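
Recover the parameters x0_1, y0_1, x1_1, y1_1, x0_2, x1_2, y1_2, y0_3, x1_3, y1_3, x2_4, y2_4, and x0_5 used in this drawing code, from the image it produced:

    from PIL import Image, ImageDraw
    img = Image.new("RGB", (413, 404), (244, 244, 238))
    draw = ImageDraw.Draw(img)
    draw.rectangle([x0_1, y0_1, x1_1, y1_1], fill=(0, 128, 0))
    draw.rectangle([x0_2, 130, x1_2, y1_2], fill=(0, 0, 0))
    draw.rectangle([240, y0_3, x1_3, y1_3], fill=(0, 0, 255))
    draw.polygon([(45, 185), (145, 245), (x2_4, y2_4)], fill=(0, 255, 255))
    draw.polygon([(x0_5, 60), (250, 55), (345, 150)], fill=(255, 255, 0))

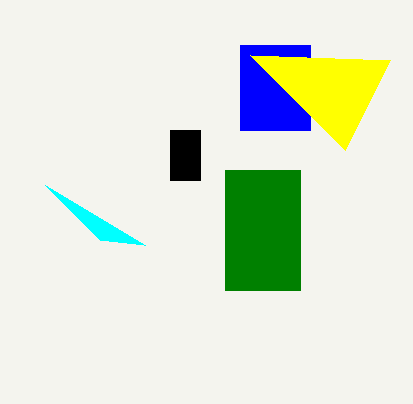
x0_1 = 225, y0_1 = 170, x1_1 = 300, y1_1 = 290, x0_2 = 170, x1_2 = 200, y1_2 = 180, y0_3 = 45, x1_3 = 310, y1_3 = 130, x2_4 = 100, y2_4 = 240, x0_5 = 390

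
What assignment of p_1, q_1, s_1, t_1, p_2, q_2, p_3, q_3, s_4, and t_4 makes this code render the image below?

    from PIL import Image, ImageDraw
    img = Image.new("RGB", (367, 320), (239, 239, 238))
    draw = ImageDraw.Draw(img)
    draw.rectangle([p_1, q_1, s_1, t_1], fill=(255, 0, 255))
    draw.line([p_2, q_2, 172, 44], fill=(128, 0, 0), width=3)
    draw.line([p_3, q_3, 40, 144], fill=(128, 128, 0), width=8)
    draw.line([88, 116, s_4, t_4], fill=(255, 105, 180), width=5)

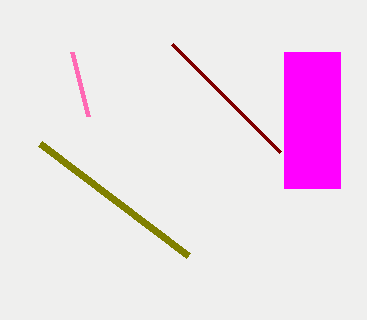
p_1 = 284; q_1 = 52; s_1 = 340; t_1 = 188; p_2 = 280; q_2 = 152; p_3 = 188; q_3 = 256; s_4 = 72; t_4 = 52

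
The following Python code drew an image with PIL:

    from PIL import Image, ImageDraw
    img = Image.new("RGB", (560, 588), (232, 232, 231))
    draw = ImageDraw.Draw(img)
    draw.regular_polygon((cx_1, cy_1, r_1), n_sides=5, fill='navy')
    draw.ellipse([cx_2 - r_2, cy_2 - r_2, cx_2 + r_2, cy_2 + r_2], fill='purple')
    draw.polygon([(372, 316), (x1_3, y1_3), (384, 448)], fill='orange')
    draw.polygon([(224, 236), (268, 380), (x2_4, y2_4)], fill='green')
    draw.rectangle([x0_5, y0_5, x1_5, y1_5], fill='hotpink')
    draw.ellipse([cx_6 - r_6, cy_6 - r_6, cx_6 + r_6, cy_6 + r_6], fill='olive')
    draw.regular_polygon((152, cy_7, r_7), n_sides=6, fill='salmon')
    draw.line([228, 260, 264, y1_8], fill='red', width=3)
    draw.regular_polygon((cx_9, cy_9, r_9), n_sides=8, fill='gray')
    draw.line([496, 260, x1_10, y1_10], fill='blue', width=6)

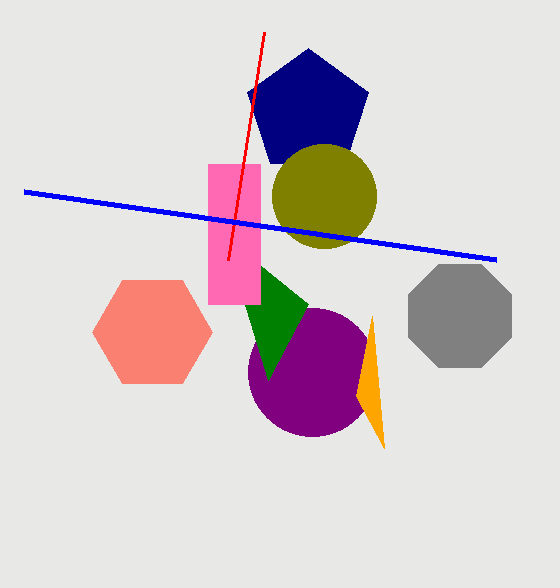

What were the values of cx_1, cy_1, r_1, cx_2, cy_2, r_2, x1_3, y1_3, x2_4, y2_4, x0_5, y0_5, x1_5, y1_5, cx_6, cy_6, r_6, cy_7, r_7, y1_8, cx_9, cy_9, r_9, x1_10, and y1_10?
cx_1 = 308
cy_1 = 112
r_1 = 64
cx_2 = 312
cy_2 = 372
r_2 = 64
x1_3 = 356
y1_3 = 396
x2_4 = 308
y2_4 = 304
x0_5 = 208
y0_5 = 164
x1_5 = 260
y1_5 = 304
cx_6 = 324
cy_6 = 196
r_6 = 52
cy_7 = 332
r_7 = 60
y1_8 = 32
cx_9 = 460
cy_9 = 316
r_9 = 56
x1_10 = 24
y1_10 = 192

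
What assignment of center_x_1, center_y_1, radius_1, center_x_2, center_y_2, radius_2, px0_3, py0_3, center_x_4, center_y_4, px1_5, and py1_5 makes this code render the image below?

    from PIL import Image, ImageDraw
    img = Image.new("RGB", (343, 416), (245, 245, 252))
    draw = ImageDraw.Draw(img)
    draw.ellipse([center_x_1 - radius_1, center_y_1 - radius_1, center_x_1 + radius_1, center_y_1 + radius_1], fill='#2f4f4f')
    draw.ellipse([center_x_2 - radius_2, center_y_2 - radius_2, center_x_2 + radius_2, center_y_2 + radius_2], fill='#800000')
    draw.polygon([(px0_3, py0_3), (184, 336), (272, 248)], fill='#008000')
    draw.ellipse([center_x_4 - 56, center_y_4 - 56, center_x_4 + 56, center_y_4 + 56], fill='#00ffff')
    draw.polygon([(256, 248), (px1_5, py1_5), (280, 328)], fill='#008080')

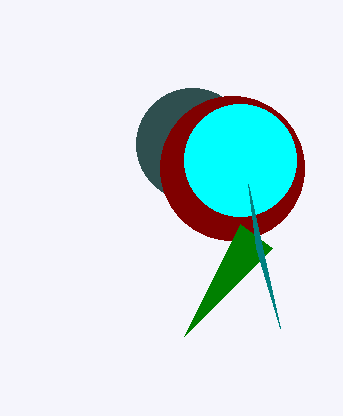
center_x_1 = 192; center_y_1 = 144; radius_1 = 56; center_x_2 = 232; center_y_2 = 168; radius_2 = 72; px0_3 = 240; py0_3 = 224; center_x_4 = 240; center_y_4 = 160; px1_5 = 248; py1_5 = 184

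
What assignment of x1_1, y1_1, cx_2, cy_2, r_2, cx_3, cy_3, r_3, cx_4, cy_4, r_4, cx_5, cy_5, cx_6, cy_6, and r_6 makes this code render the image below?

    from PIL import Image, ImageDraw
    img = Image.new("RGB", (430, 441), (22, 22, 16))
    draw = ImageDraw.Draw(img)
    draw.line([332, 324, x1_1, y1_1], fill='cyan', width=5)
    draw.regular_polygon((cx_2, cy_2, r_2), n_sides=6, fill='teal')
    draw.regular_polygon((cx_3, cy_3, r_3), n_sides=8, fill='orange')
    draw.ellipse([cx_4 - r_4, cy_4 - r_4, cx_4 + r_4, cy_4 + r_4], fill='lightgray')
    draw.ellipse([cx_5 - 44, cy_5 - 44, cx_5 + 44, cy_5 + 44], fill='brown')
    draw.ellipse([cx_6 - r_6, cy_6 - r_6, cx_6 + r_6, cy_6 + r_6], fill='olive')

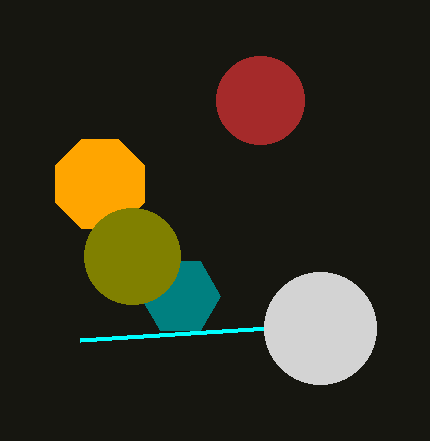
x1_1 = 80, y1_1 = 340, cx_2 = 180, cy_2 = 296, r_2 = 40, cx_3 = 100, cy_3 = 184, r_3 = 48, cx_4 = 320, cy_4 = 328, r_4 = 56, cx_5 = 260, cy_5 = 100, cx_6 = 132, cy_6 = 256, r_6 = 48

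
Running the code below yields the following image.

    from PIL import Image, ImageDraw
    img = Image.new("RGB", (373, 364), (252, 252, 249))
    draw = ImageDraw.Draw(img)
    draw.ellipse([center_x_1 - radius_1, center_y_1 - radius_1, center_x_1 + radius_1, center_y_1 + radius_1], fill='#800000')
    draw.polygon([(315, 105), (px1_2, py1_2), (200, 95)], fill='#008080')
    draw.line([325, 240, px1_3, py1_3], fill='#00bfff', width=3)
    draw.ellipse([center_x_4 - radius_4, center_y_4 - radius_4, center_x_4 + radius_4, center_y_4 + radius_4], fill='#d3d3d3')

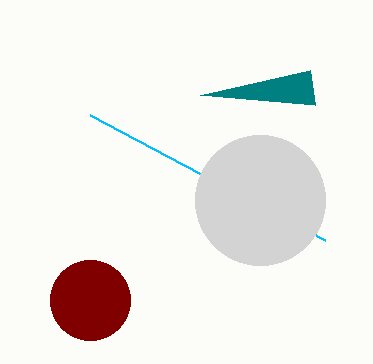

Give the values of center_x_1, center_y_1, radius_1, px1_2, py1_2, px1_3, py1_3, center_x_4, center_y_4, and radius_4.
center_x_1 = 90, center_y_1 = 300, radius_1 = 40, px1_2 = 310, py1_2 = 70, px1_3 = 90, py1_3 = 115, center_x_4 = 260, center_y_4 = 200, radius_4 = 65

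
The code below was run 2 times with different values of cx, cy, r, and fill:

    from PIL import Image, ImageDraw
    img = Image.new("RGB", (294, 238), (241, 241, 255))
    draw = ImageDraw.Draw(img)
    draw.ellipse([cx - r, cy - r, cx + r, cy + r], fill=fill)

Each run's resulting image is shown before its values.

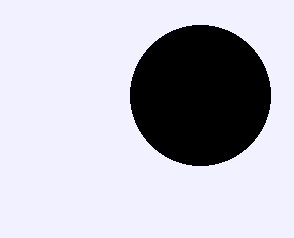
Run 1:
cx = 200, cy = 95, r = 70, fill = 'black'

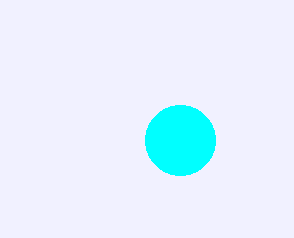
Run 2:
cx = 180, cy = 140, r = 35, fill = 'cyan'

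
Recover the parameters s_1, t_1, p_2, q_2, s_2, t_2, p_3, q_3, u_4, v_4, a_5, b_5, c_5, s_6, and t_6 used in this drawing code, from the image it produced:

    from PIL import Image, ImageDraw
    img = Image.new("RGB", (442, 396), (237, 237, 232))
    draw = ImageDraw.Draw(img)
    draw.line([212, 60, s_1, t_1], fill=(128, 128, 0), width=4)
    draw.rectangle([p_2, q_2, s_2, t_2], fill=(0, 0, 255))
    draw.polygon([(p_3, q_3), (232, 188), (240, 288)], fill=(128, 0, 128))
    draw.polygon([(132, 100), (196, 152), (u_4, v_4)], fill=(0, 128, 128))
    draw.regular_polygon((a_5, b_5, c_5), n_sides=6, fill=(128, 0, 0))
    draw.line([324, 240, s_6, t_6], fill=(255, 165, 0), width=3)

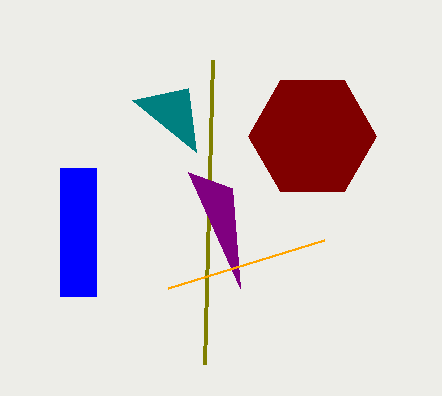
s_1 = 204, t_1 = 364, p_2 = 60, q_2 = 168, s_2 = 96, t_2 = 296, p_3 = 188, q_3 = 172, u_4 = 188, v_4 = 88, a_5 = 312, b_5 = 136, c_5 = 64, s_6 = 168, t_6 = 288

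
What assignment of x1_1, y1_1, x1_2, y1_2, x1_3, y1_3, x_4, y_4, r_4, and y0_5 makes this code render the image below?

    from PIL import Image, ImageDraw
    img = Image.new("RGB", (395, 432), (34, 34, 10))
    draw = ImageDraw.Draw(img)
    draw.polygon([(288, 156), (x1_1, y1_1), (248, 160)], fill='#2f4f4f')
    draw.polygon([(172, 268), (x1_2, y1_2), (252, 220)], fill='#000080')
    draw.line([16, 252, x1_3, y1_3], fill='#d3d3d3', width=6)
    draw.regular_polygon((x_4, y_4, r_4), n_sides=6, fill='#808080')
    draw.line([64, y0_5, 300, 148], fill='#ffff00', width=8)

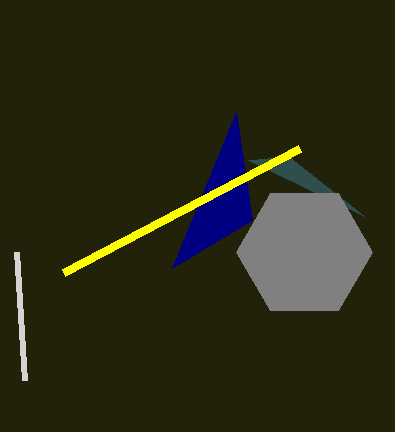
x1_1 = 364
y1_1 = 216
x1_2 = 236
y1_2 = 112
x1_3 = 24
y1_3 = 380
x_4 = 304
y_4 = 252
r_4 = 68
y0_5 = 272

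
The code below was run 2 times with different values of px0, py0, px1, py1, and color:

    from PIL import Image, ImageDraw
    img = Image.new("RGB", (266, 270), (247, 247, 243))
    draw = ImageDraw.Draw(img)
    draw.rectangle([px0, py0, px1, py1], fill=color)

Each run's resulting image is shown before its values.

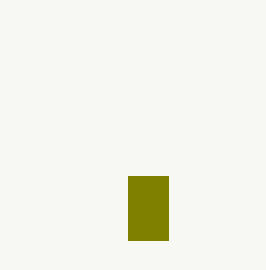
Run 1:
px0 = 128; py0 = 176; px1 = 168; py1 = 240; color = 'olive'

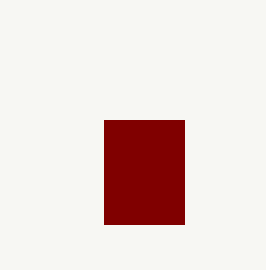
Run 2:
px0 = 104; py0 = 120; px1 = 184; py1 = 224; color = 'maroon'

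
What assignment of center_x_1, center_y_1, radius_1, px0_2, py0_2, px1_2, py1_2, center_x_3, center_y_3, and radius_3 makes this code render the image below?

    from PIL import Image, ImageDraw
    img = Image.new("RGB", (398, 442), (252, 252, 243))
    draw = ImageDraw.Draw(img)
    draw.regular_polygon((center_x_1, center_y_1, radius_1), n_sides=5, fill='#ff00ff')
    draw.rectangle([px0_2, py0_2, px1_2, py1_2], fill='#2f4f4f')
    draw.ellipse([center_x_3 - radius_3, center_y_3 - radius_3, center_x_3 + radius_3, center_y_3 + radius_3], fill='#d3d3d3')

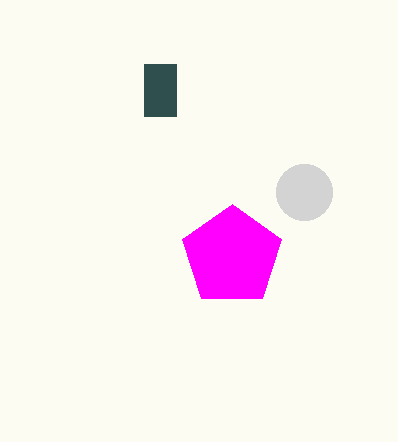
center_x_1 = 232, center_y_1 = 256, radius_1 = 52, px0_2 = 144, py0_2 = 64, px1_2 = 176, py1_2 = 116, center_x_3 = 304, center_y_3 = 192, radius_3 = 28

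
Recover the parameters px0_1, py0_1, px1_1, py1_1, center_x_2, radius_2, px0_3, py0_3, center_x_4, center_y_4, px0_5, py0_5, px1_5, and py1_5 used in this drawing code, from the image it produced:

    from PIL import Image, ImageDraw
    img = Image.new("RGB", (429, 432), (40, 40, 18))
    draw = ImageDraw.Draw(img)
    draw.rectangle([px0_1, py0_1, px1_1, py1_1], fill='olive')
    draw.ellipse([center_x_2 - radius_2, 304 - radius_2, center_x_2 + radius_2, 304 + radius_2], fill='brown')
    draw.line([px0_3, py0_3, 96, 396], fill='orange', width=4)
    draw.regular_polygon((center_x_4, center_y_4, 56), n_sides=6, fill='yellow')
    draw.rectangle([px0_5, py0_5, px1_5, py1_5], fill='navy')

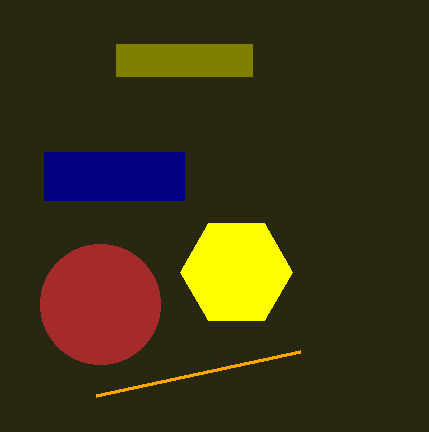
px0_1 = 116
py0_1 = 44
px1_1 = 252
py1_1 = 76
center_x_2 = 100
radius_2 = 60
px0_3 = 300
py0_3 = 352
center_x_4 = 236
center_y_4 = 272
px0_5 = 44
py0_5 = 152
px1_5 = 184
py1_5 = 200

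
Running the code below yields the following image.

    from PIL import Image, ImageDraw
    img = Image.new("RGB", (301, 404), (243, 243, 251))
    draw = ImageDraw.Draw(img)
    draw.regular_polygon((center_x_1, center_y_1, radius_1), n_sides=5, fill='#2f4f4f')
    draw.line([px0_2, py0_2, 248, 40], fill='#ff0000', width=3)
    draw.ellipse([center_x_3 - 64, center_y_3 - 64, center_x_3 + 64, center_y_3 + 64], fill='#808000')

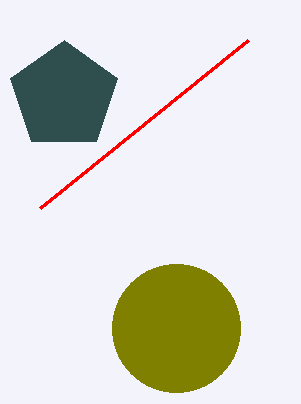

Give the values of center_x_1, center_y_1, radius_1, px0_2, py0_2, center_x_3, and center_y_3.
center_x_1 = 64, center_y_1 = 96, radius_1 = 56, px0_2 = 40, py0_2 = 208, center_x_3 = 176, center_y_3 = 328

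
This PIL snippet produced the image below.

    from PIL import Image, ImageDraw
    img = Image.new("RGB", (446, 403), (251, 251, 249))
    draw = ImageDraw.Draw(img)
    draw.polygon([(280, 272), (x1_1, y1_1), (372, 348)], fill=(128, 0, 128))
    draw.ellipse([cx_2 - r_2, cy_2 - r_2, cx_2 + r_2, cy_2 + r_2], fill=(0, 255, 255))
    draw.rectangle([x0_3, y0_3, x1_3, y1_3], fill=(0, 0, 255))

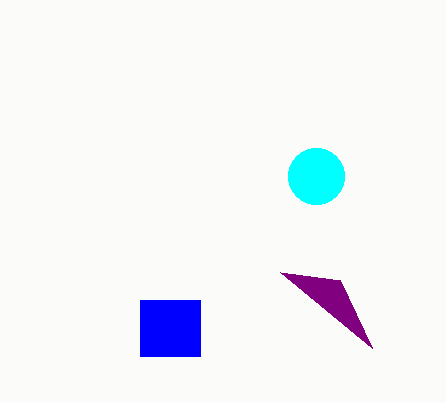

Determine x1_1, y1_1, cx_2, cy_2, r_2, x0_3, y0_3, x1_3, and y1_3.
x1_1 = 340, y1_1 = 280, cx_2 = 316, cy_2 = 176, r_2 = 28, x0_3 = 140, y0_3 = 300, x1_3 = 200, y1_3 = 356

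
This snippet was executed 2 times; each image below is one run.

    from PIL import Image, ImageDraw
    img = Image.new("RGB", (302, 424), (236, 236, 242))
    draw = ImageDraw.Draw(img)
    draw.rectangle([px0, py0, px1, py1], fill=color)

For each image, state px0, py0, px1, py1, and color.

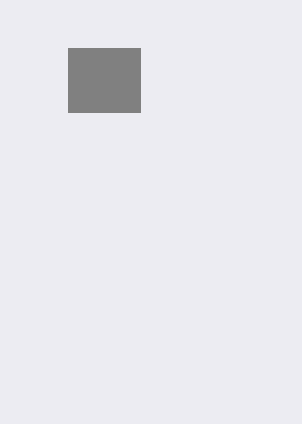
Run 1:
px0 = 68, py0 = 48, px1 = 140, py1 = 112, color = 'gray'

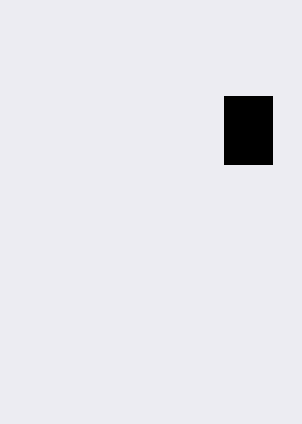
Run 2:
px0 = 224, py0 = 96, px1 = 272, py1 = 164, color = 'black'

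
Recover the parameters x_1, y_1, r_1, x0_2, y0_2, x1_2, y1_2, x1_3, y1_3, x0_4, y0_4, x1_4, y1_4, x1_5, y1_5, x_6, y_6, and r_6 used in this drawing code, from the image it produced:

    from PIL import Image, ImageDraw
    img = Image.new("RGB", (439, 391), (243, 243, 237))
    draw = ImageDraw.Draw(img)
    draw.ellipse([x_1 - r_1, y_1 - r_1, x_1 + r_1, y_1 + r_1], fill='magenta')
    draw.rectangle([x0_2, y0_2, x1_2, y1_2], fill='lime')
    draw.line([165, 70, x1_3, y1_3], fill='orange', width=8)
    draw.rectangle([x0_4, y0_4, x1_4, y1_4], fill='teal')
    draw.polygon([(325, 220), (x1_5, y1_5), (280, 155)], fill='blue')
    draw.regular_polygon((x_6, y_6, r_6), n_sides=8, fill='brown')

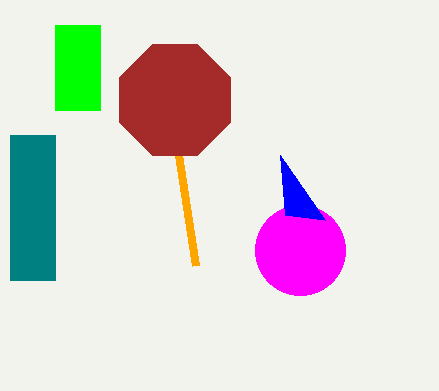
x_1 = 300, y_1 = 250, r_1 = 45, x0_2 = 55, y0_2 = 25, x1_2 = 100, y1_2 = 110, x1_3 = 195, y1_3 = 265, x0_4 = 10, y0_4 = 135, x1_4 = 55, y1_4 = 280, x1_5 = 285, y1_5 = 215, x_6 = 175, y_6 = 100, r_6 = 60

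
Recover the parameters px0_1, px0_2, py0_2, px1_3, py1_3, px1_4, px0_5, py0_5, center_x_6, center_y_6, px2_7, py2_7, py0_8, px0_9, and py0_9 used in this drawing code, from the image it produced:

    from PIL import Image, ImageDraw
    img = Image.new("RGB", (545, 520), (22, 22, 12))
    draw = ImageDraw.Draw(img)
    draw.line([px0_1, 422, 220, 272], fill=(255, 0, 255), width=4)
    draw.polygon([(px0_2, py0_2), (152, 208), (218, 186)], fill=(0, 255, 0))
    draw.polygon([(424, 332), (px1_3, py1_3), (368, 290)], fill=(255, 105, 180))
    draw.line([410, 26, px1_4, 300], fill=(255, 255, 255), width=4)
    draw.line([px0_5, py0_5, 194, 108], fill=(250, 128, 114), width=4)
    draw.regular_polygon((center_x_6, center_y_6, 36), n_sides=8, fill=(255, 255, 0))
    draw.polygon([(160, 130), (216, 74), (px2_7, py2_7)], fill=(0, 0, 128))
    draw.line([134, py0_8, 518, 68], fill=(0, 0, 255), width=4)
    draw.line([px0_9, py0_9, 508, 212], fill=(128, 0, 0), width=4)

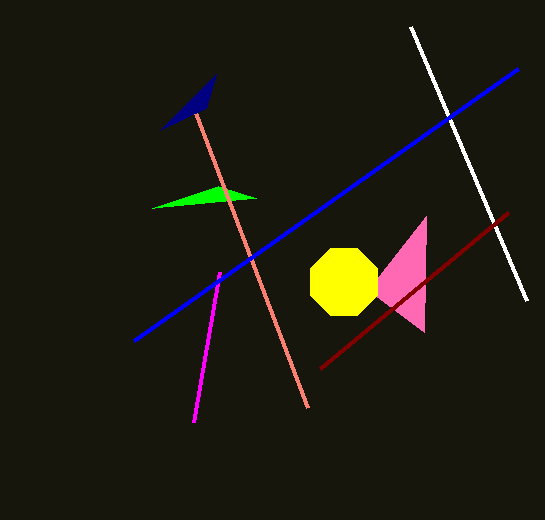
px0_1 = 194, px0_2 = 256, py0_2 = 198, px1_3 = 426, py1_3 = 216, px1_4 = 526, px0_5 = 308, py0_5 = 408, center_x_6 = 344, center_y_6 = 282, px2_7 = 206, py2_7 = 108, py0_8 = 340, px0_9 = 320, py0_9 = 368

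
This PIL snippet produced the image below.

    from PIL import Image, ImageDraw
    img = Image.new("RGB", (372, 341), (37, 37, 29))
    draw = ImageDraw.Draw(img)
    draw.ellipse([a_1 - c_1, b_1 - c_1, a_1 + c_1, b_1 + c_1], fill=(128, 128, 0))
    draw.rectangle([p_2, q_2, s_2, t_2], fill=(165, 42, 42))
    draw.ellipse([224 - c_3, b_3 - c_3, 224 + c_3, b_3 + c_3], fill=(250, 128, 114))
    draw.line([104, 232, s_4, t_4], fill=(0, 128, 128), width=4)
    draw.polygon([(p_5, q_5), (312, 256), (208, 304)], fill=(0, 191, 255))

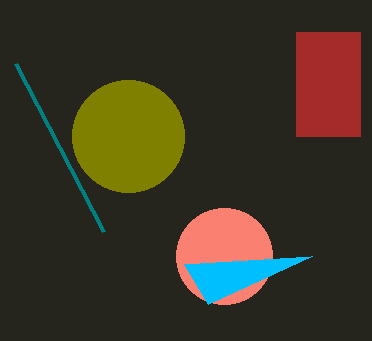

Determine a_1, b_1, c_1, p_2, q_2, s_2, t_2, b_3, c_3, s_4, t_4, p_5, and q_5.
a_1 = 128, b_1 = 136, c_1 = 56, p_2 = 296, q_2 = 32, s_2 = 360, t_2 = 136, b_3 = 256, c_3 = 48, s_4 = 16, t_4 = 64, p_5 = 184, q_5 = 264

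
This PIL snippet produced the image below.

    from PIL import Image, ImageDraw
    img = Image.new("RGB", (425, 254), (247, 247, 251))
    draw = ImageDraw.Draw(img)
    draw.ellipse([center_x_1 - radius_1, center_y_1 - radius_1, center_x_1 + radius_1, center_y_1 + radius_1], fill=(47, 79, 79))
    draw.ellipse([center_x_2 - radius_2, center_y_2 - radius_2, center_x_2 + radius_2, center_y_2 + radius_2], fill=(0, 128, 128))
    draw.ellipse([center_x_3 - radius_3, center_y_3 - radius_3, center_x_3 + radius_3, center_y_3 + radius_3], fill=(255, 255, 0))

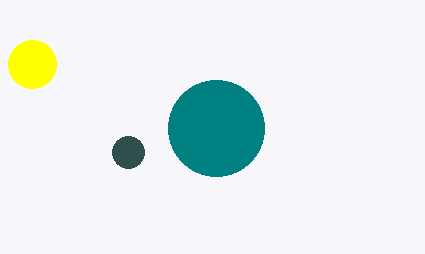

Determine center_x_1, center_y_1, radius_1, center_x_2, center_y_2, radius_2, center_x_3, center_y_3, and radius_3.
center_x_1 = 128
center_y_1 = 152
radius_1 = 16
center_x_2 = 216
center_y_2 = 128
radius_2 = 48
center_x_3 = 32
center_y_3 = 64
radius_3 = 24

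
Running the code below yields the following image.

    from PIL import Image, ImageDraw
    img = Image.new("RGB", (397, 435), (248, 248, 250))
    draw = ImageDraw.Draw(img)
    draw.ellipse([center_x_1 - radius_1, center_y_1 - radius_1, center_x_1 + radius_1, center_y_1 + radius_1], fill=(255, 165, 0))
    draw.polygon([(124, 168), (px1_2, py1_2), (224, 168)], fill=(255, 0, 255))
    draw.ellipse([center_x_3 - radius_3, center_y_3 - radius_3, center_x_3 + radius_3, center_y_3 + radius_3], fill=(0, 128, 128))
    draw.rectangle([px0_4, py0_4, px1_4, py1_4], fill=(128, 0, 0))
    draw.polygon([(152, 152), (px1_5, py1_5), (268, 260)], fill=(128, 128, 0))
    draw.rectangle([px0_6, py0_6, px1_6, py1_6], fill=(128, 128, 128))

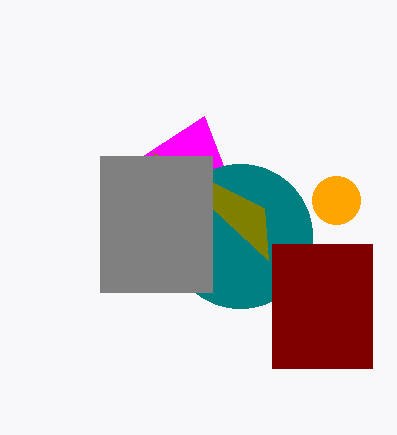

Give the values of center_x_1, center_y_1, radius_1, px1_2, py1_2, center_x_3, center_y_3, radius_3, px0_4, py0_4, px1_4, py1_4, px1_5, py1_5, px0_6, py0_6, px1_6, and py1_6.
center_x_1 = 336
center_y_1 = 200
radius_1 = 24
px1_2 = 204
py1_2 = 116
center_x_3 = 240
center_y_3 = 236
radius_3 = 72
px0_4 = 272
py0_4 = 244
px1_4 = 372
py1_4 = 368
px1_5 = 264
py1_5 = 208
px0_6 = 100
py0_6 = 156
px1_6 = 212
py1_6 = 292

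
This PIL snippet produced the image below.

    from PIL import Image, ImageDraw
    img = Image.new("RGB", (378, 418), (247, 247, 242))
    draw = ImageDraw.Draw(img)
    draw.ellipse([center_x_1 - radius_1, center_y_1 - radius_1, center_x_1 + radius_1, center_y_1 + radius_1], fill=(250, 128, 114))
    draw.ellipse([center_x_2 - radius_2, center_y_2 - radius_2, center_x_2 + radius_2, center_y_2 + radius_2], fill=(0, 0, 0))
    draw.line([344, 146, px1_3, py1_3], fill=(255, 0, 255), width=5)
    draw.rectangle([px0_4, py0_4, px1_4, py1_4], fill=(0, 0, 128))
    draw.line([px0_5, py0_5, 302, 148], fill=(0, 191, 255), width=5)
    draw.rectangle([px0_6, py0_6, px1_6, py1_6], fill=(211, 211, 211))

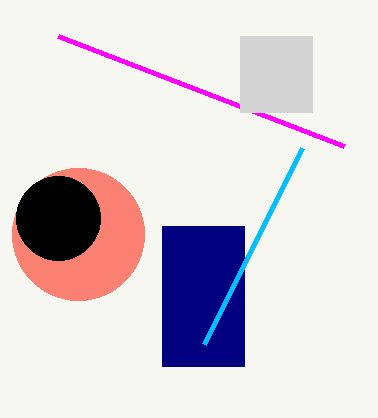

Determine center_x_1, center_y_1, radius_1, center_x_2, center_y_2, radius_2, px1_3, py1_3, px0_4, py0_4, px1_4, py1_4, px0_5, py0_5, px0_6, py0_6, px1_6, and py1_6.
center_x_1 = 78
center_y_1 = 234
radius_1 = 66
center_x_2 = 58
center_y_2 = 218
radius_2 = 42
px1_3 = 58
py1_3 = 36
px0_4 = 162
py0_4 = 226
px1_4 = 244
py1_4 = 366
px0_5 = 204
py0_5 = 344
px0_6 = 240
py0_6 = 36
px1_6 = 312
py1_6 = 112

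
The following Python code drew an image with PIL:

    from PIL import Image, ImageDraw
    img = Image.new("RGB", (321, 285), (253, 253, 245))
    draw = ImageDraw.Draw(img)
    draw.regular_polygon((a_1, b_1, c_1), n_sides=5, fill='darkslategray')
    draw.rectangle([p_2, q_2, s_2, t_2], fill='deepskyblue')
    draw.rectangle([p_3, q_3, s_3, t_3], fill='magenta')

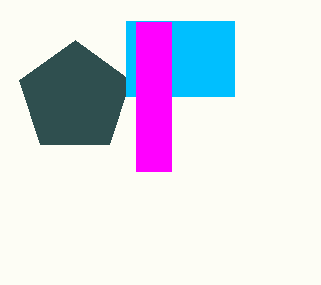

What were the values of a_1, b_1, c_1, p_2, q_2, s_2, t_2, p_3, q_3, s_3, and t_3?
a_1 = 75
b_1 = 98
c_1 = 58
p_2 = 126
q_2 = 21
s_2 = 234
t_2 = 96
p_3 = 136
q_3 = 22
s_3 = 171
t_3 = 171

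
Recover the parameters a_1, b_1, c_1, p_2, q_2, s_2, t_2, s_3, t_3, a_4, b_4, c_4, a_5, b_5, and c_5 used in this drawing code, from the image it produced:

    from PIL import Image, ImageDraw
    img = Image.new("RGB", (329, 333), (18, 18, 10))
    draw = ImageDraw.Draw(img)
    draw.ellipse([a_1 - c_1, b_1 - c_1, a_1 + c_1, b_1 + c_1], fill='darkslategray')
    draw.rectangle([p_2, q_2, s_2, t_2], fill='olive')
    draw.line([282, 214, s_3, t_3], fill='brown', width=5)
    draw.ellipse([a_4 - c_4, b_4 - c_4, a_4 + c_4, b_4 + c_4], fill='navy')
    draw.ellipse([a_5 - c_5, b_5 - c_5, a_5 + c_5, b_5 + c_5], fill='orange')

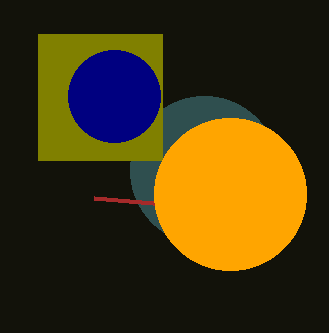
a_1 = 204, b_1 = 170, c_1 = 74, p_2 = 38, q_2 = 34, s_2 = 162, t_2 = 160, s_3 = 94, t_3 = 198, a_4 = 114, b_4 = 96, c_4 = 46, a_5 = 230, b_5 = 194, c_5 = 76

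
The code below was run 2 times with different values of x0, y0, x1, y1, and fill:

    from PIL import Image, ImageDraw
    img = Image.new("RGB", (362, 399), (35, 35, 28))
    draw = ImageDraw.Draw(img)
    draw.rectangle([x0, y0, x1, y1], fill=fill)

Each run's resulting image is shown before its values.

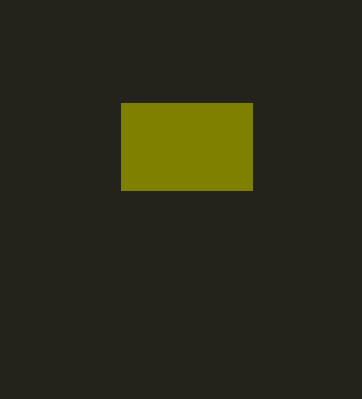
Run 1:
x0 = 121, y0 = 103, x1 = 252, y1 = 190, fill = 'olive'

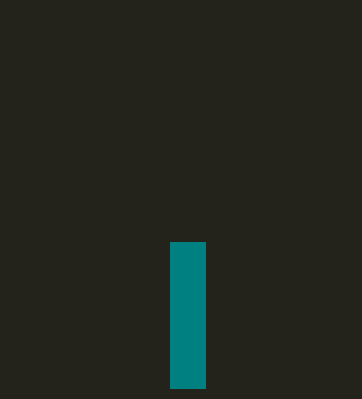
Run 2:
x0 = 170
y0 = 242
x1 = 205
y1 = 388
fill = 'teal'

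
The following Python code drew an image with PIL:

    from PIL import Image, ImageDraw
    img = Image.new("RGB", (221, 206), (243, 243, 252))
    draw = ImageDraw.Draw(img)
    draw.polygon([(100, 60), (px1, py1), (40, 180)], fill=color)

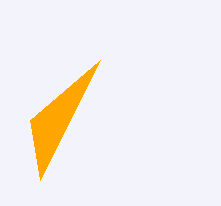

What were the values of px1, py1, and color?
px1 = 30, py1 = 120, color = 'orange'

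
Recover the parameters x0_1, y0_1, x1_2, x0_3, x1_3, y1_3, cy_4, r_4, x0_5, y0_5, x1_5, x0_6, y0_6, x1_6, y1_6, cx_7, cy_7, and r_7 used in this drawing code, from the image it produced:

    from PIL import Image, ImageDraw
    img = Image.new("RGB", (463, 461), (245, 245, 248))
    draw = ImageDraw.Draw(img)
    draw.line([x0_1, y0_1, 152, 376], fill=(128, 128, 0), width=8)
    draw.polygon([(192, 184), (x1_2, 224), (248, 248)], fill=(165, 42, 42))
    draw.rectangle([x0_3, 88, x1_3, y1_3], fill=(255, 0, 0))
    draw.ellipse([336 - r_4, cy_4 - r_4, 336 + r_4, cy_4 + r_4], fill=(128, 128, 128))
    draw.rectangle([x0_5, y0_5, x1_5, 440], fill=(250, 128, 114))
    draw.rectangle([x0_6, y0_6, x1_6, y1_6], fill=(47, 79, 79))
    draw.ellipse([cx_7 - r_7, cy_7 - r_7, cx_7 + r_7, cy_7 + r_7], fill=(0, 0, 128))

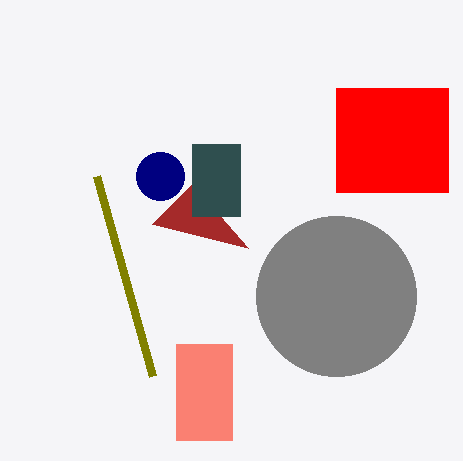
x0_1 = 96; y0_1 = 176; x1_2 = 152; x0_3 = 336; x1_3 = 448; y1_3 = 192; cy_4 = 296; r_4 = 80; x0_5 = 176; y0_5 = 344; x1_5 = 232; x0_6 = 192; y0_6 = 144; x1_6 = 240; y1_6 = 216; cx_7 = 160; cy_7 = 176; r_7 = 24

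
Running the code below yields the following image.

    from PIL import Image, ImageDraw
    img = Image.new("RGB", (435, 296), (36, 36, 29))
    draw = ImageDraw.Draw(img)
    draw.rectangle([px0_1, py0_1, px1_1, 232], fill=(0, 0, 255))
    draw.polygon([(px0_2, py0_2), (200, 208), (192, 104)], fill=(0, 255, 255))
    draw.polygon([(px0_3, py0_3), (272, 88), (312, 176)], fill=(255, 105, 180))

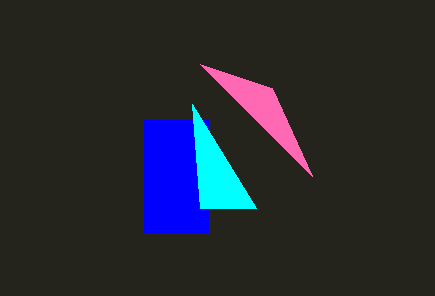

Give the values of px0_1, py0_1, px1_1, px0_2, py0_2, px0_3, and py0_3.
px0_1 = 144
py0_1 = 120
px1_1 = 208
px0_2 = 256
py0_2 = 208
px0_3 = 200
py0_3 = 64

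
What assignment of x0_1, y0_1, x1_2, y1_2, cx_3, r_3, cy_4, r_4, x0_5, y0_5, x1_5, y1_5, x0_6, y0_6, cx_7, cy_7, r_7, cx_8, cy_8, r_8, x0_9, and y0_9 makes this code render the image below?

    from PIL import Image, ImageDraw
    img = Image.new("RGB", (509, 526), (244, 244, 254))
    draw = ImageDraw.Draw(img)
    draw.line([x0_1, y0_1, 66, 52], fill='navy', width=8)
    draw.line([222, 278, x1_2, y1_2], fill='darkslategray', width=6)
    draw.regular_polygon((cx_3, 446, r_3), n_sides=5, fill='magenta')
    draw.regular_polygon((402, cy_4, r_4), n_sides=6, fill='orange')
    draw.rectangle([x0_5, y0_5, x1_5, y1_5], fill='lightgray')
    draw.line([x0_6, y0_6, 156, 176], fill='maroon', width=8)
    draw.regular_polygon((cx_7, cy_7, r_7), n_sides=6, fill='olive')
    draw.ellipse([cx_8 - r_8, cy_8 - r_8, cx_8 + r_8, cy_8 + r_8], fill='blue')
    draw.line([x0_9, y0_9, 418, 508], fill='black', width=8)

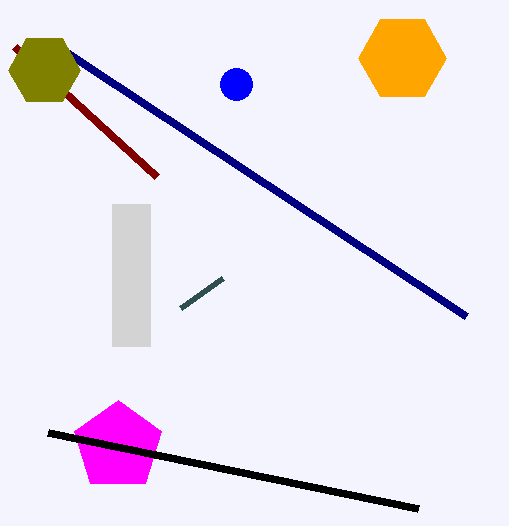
x0_1 = 466
y0_1 = 316
x1_2 = 180
y1_2 = 308
cx_3 = 118
r_3 = 46
cy_4 = 58
r_4 = 44
x0_5 = 112
y0_5 = 204
x1_5 = 150
y1_5 = 346
x0_6 = 14
y0_6 = 46
cx_7 = 44
cy_7 = 70
r_7 = 36
cx_8 = 236
cy_8 = 84
r_8 = 16
x0_9 = 48
y0_9 = 432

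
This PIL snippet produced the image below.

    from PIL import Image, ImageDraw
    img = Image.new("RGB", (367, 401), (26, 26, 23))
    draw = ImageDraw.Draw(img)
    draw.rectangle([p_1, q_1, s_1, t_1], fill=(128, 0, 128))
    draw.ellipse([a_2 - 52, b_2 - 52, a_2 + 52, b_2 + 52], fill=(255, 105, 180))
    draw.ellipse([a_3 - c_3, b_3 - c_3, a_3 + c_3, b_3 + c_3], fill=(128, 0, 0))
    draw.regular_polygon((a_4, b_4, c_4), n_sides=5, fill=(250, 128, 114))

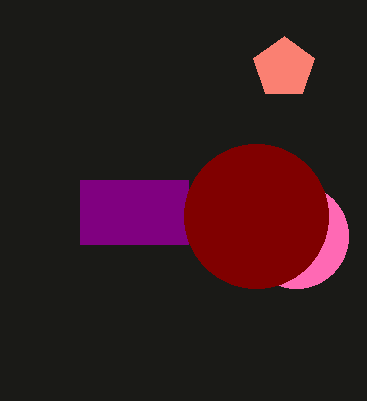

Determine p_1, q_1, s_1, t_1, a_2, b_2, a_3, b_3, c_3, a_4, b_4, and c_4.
p_1 = 80, q_1 = 180, s_1 = 188, t_1 = 244, a_2 = 296, b_2 = 236, a_3 = 256, b_3 = 216, c_3 = 72, a_4 = 284, b_4 = 68, c_4 = 32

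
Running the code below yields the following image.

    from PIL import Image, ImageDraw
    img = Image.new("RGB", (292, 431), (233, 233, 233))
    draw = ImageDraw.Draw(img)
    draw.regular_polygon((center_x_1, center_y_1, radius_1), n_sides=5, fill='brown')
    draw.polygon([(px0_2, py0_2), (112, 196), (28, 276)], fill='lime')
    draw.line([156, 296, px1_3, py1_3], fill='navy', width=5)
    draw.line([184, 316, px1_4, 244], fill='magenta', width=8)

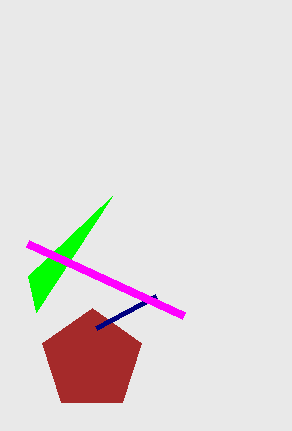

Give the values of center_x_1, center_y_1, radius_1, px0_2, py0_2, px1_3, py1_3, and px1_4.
center_x_1 = 92; center_y_1 = 360; radius_1 = 52; px0_2 = 36; py0_2 = 312; px1_3 = 96; py1_3 = 328; px1_4 = 28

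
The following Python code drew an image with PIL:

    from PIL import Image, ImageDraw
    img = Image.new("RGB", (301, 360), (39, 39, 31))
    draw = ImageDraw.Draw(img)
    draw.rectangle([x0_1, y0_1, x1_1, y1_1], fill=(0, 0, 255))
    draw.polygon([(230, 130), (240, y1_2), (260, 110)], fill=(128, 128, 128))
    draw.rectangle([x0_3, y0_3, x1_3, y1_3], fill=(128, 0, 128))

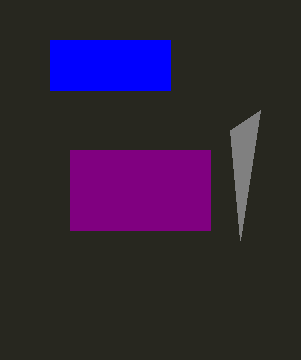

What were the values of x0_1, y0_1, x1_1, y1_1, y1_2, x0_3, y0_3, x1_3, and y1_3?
x0_1 = 50, y0_1 = 40, x1_1 = 170, y1_1 = 90, y1_2 = 240, x0_3 = 70, y0_3 = 150, x1_3 = 210, y1_3 = 230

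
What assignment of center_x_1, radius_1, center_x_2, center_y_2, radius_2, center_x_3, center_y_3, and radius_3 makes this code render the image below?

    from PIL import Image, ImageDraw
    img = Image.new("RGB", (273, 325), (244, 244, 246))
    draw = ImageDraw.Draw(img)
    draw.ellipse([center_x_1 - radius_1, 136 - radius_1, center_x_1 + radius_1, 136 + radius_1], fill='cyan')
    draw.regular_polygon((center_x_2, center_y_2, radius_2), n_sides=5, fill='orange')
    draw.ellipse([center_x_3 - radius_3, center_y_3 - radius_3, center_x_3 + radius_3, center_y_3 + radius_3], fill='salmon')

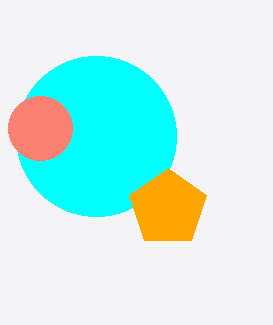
center_x_1 = 96, radius_1 = 80, center_x_2 = 168, center_y_2 = 208, radius_2 = 40, center_x_3 = 40, center_y_3 = 128, radius_3 = 32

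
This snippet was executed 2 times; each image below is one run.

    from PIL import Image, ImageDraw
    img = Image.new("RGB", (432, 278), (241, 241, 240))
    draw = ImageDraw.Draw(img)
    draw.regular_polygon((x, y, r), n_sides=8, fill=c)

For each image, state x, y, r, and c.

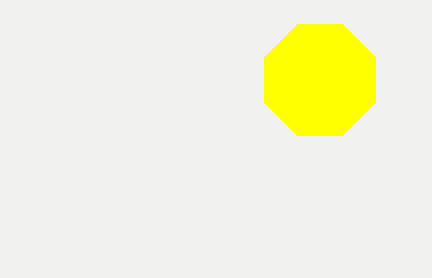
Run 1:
x = 320, y = 80, r = 60, c = 'yellow'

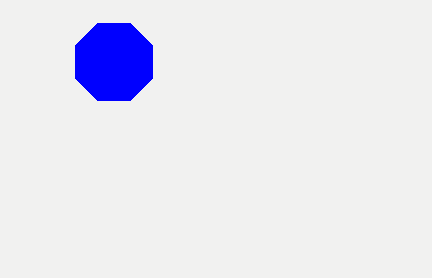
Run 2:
x = 114, y = 62, r = 42, c = 'blue'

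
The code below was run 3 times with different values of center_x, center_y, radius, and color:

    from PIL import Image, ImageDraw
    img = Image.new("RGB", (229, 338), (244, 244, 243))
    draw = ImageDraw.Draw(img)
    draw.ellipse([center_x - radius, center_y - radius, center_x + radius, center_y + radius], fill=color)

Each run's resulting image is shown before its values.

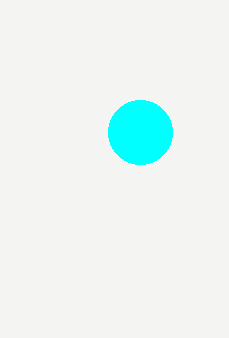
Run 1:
center_x = 140; center_y = 132; radius = 32; color = 'cyan'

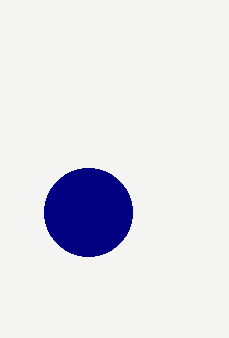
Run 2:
center_x = 88; center_y = 212; radius = 44; color = 'navy'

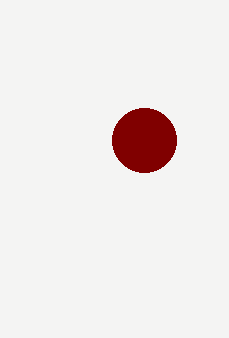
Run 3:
center_x = 144
center_y = 140
radius = 32
color = 'maroon'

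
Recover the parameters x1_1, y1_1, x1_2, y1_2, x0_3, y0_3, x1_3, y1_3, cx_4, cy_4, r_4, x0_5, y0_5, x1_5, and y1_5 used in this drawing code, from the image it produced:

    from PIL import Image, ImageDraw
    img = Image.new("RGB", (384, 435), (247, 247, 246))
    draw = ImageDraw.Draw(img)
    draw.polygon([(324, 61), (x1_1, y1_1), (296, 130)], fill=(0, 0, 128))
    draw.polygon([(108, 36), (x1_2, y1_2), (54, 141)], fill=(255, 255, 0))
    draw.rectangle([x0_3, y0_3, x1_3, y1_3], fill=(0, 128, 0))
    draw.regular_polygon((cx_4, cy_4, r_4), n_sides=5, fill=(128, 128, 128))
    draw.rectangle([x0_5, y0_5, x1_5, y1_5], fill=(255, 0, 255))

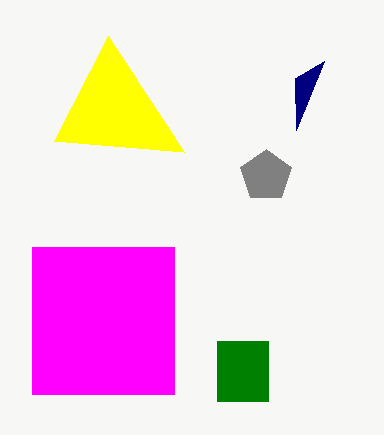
x1_1 = 295, y1_1 = 78, x1_2 = 184, y1_2 = 152, x0_3 = 217, y0_3 = 341, x1_3 = 268, y1_3 = 401, cx_4 = 266, cy_4 = 176, r_4 = 27, x0_5 = 32, y0_5 = 247, x1_5 = 174, y1_5 = 394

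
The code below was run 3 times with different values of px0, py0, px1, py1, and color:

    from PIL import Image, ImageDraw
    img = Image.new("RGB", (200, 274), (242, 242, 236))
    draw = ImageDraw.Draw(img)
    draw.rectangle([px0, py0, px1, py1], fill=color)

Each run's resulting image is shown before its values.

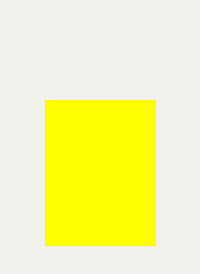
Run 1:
px0 = 45
py0 = 100
px1 = 155
py1 = 245
color = 'yellow'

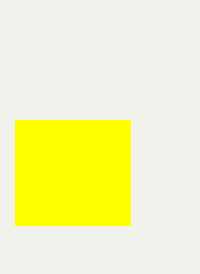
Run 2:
px0 = 15, py0 = 120, px1 = 130, py1 = 225, color = 'yellow'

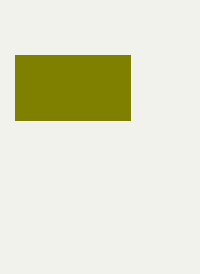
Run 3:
px0 = 15; py0 = 55; px1 = 130; py1 = 120; color = 'olive'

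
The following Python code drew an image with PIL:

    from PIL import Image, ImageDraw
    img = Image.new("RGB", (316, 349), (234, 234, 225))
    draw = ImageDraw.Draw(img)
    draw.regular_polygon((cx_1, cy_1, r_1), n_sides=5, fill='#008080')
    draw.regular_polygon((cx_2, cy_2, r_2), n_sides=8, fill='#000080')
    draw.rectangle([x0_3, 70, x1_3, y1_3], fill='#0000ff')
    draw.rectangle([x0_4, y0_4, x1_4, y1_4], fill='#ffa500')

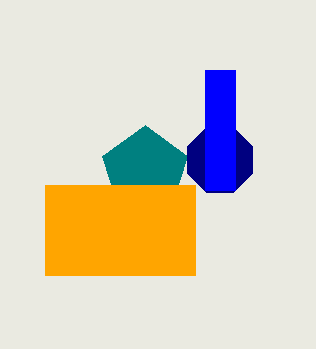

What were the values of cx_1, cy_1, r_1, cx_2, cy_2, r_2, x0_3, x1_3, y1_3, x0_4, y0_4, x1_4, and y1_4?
cx_1 = 145
cy_1 = 170
r_1 = 45
cx_2 = 220
cy_2 = 160
r_2 = 35
x0_3 = 205
x1_3 = 235
y1_3 = 190
x0_4 = 45
y0_4 = 185
x1_4 = 195
y1_4 = 275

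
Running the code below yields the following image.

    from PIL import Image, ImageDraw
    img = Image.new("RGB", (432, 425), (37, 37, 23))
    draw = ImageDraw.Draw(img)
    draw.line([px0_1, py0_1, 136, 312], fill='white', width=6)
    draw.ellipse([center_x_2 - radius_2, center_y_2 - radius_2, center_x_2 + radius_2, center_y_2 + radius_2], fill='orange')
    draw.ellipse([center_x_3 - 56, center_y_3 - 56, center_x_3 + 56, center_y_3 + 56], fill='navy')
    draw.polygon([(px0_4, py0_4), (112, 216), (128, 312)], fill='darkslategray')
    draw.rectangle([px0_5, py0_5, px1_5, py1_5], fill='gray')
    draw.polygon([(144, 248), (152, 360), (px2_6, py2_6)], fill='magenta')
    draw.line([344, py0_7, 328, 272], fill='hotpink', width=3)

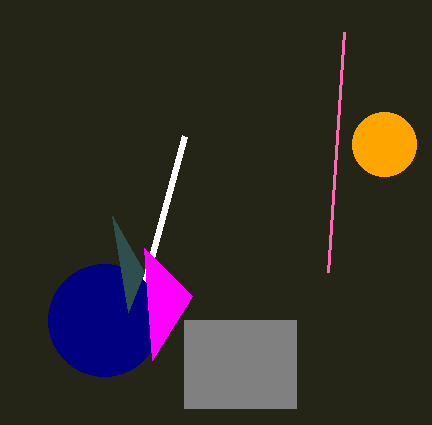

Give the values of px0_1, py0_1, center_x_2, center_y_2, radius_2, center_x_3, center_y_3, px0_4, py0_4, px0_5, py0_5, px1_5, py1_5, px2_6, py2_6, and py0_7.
px0_1 = 184, py0_1 = 136, center_x_2 = 384, center_y_2 = 144, radius_2 = 32, center_x_3 = 104, center_y_3 = 320, px0_4 = 144, py0_4 = 272, px0_5 = 184, py0_5 = 320, px1_5 = 296, py1_5 = 408, px2_6 = 192, py2_6 = 296, py0_7 = 32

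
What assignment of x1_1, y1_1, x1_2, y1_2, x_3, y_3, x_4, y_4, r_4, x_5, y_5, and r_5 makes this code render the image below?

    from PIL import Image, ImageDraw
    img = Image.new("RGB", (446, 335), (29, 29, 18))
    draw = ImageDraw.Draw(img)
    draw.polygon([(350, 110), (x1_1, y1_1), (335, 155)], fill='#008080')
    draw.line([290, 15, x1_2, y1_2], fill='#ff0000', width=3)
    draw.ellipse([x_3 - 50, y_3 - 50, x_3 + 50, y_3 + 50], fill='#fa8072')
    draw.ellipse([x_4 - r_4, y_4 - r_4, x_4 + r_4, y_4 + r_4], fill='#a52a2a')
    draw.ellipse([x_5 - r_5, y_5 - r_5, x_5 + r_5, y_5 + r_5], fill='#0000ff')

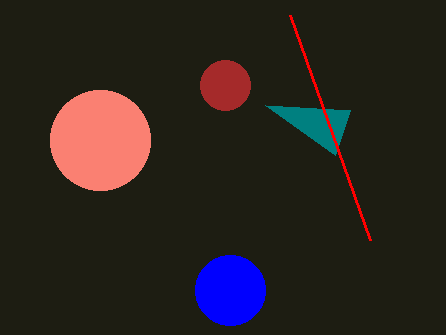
x1_1 = 265
y1_1 = 105
x1_2 = 370
y1_2 = 240
x_3 = 100
y_3 = 140
x_4 = 225
y_4 = 85
r_4 = 25
x_5 = 230
y_5 = 290
r_5 = 35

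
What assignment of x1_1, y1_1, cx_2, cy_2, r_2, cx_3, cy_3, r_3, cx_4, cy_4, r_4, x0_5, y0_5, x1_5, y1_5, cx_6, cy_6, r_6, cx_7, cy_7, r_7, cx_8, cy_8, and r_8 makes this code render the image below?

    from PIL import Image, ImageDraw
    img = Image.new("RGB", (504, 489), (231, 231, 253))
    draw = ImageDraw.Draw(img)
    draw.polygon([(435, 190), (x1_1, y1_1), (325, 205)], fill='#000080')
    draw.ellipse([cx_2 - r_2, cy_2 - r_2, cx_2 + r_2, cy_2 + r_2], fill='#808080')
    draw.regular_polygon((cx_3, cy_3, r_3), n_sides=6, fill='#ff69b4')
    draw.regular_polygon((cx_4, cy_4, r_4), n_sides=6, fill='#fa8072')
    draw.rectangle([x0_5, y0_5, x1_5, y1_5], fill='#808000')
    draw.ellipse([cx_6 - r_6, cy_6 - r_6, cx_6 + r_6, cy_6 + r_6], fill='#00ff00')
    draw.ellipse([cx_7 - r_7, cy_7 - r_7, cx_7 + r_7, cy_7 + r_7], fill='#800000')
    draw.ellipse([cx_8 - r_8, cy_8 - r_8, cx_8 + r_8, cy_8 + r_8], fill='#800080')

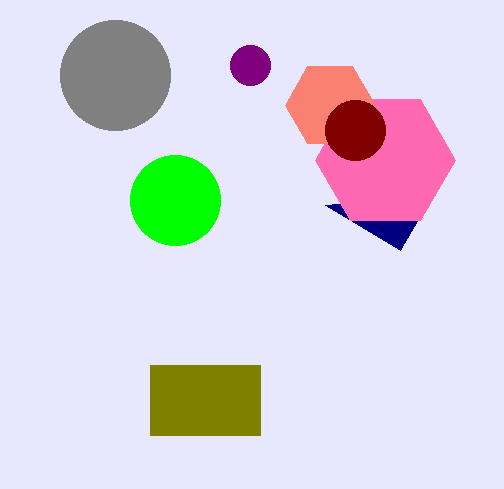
x1_1 = 400
y1_1 = 250
cx_2 = 115
cy_2 = 75
r_2 = 55
cx_3 = 385
cy_3 = 160
r_3 = 70
cx_4 = 330
cy_4 = 105
r_4 = 45
x0_5 = 150
y0_5 = 365
x1_5 = 260
y1_5 = 435
cx_6 = 175
cy_6 = 200
r_6 = 45
cx_7 = 355
cy_7 = 130
r_7 = 30
cx_8 = 250
cy_8 = 65
r_8 = 20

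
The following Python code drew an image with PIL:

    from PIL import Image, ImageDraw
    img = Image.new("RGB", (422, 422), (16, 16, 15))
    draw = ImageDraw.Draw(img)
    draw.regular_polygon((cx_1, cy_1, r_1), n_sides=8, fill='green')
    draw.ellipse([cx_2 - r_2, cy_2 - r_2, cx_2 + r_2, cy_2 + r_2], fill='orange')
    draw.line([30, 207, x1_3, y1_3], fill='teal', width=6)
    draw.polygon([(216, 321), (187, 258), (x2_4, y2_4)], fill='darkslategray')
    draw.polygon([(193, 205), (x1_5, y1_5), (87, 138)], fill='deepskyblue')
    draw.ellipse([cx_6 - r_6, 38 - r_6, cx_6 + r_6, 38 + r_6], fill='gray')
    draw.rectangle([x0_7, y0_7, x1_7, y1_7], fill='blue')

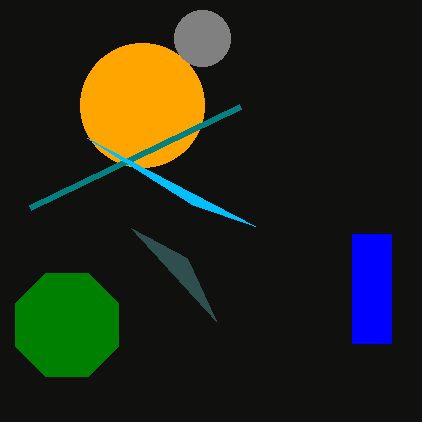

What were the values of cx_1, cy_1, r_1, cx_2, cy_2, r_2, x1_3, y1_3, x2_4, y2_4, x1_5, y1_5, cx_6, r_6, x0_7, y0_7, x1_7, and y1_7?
cx_1 = 67, cy_1 = 325, r_1 = 56, cx_2 = 142, cy_2 = 105, r_2 = 62, x1_3 = 240, y1_3 = 106, x2_4 = 131, y2_4 = 228, x1_5 = 255, y1_5 = 226, cx_6 = 202, r_6 = 28, x0_7 = 352, y0_7 = 234, x1_7 = 391, y1_7 = 343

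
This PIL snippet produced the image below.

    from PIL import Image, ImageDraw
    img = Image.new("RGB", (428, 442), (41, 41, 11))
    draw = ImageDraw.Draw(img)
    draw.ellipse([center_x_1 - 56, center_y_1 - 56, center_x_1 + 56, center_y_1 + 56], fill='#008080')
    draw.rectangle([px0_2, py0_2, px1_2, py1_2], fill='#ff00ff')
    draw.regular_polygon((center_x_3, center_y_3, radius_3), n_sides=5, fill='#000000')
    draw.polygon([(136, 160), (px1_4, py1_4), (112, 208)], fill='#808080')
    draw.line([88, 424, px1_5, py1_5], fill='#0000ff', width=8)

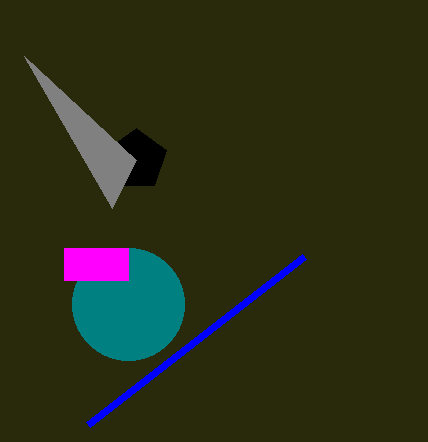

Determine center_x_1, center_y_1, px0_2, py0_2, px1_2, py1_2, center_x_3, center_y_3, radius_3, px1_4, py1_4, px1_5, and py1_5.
center_x_1 = 128; center_y_1 = 304; px0_2 = 64; py0_2 = 248; px1_2 = 128; py1_2 = 280; center_x_3 = 136; center_y_3 = 160; radius_3 = 32; px1_4 = 24; py1_4 = 56; px1_5 = 304; py1_5 = 256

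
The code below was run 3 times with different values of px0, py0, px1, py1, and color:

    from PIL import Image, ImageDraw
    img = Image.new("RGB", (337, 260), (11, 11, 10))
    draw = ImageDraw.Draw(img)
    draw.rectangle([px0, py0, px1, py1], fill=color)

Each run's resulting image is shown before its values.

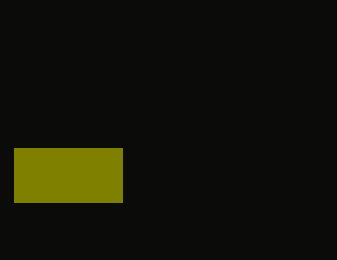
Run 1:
px0 = 14; py0 = 148; px1 = 122; py1 = 202; color = 'olive'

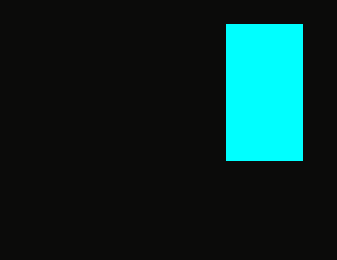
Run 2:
px0 = 226
py0 = 24
px1 = 302
py1 = 160
color = 'cyan'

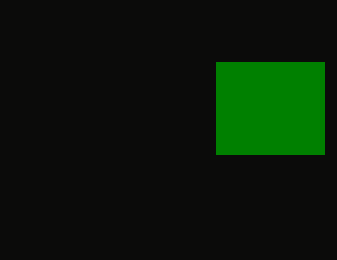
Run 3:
px0 = 216
py0 = 62
px1 = 324
py1 = 154
color = 'green'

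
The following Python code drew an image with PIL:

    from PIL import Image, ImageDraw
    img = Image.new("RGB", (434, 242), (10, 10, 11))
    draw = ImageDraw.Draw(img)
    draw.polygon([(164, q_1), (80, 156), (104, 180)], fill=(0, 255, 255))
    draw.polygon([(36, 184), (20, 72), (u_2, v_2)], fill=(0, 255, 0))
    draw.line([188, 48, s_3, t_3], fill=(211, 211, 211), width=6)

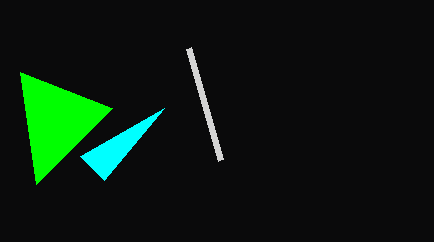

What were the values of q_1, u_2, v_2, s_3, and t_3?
q_1 = 108
u_2 = 112
v_2 = 108
s_3 = 220
t_3 = 160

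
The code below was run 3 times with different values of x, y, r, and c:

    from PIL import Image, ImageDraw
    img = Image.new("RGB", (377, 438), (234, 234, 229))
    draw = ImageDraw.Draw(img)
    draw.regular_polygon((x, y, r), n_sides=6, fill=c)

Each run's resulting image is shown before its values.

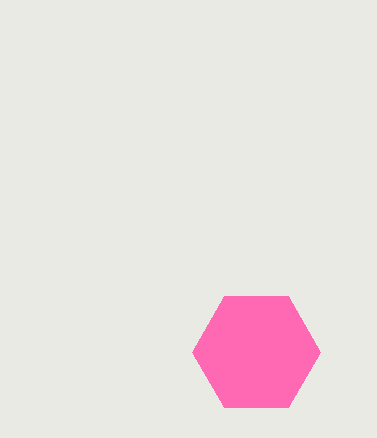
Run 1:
x = 256
y = 352
r = 64
c = 'hotpink'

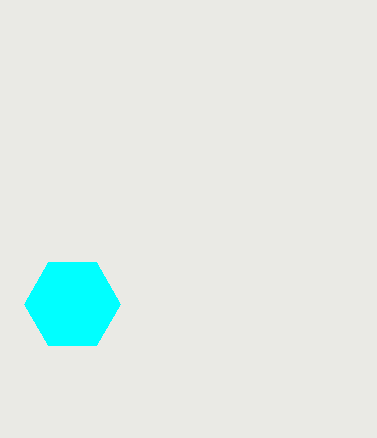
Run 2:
x = 72
y = 304
r = 48
c = 'cyan'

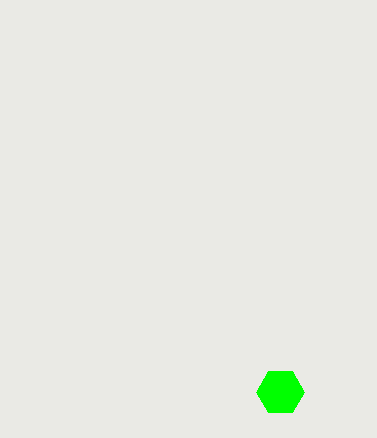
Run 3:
x = 280; y = 392; r = 24; c = 'lime'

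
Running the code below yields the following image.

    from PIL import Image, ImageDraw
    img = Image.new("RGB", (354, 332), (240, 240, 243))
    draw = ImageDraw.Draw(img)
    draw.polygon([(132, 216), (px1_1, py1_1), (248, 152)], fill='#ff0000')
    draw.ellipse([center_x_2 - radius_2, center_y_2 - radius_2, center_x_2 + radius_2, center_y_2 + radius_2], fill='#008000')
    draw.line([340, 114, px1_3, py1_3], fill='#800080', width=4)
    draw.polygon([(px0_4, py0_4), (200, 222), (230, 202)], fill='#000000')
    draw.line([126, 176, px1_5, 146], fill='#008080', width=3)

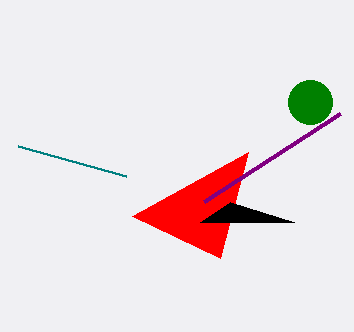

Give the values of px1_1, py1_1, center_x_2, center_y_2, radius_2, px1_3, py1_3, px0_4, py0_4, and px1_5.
px1_1 = 220; py1_1 = 258; center_x_2 = 310; center_y_2 = 102; radius_2 = 22; px1_3 = 204; py1_3 = 202; px0_4 = 294; py0_4 = 222; px1_5 = 18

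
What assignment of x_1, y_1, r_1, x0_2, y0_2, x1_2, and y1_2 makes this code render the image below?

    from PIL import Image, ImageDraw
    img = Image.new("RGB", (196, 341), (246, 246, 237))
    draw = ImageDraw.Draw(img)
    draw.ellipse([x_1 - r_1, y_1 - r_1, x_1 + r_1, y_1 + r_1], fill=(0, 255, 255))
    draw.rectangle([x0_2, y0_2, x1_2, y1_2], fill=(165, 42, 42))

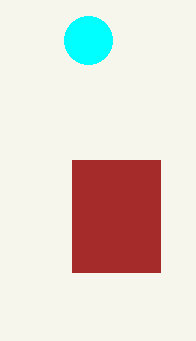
x_1 = 88, y_1 = 40, r_1 = 24, x0_2 = 72, y0_2 = 160, x1_2 = 160, y1_2 = 272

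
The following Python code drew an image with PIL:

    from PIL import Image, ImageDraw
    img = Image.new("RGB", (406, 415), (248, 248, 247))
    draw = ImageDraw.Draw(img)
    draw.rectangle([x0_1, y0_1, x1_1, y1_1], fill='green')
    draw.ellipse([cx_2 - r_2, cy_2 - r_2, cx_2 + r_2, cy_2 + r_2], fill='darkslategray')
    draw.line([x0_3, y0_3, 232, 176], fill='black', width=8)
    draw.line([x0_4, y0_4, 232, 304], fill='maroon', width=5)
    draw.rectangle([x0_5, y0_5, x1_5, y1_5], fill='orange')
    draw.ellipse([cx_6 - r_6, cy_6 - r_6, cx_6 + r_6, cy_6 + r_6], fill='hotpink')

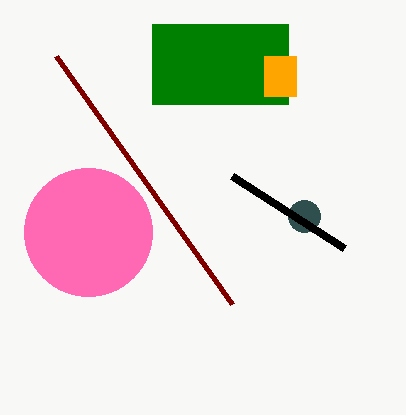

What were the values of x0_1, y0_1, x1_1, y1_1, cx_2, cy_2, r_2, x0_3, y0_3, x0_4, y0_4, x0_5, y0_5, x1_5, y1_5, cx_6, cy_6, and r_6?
x0_1 = 152, y0_1 = 24, x1_1 = 288, y1_1 = 104, cx_2 = 304, cy_2 = 216, r_2 = 16, x0_3 = 344, y0_3 = 248, x0_4 = 56, y0_4 = 56, x0_5 = 264, y0_5 = 56, x1_5 = 296, y1_5 = 96, cx_6 = 88, cy_6 = 232, r_6 = 64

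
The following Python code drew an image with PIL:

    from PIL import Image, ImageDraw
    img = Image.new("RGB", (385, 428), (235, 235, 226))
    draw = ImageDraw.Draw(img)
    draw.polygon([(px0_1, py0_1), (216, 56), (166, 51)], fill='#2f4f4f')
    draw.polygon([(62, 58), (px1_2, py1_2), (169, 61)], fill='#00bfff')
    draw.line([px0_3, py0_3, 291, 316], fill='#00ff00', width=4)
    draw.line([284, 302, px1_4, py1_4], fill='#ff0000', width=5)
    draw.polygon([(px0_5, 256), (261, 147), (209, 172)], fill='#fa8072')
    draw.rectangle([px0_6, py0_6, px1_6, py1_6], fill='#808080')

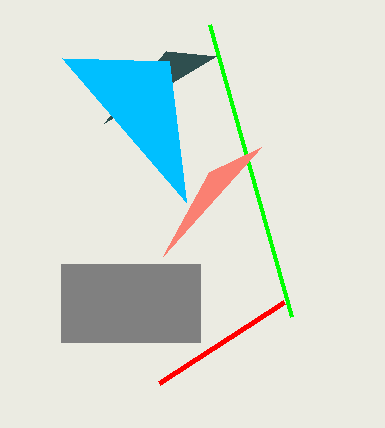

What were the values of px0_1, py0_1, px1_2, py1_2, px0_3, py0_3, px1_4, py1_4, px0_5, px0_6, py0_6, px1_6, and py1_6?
px0_1 = 104
py0_1 = 123
px1_2 = 186
py1_2 = 202
px0_3 = 209
py0_3 = 24
px1_4 = 159
py1_4 = 383
px0_5 = 163
px0_6 = 61
py0_6 = 264
px1_6 = 200
py1_6 = 342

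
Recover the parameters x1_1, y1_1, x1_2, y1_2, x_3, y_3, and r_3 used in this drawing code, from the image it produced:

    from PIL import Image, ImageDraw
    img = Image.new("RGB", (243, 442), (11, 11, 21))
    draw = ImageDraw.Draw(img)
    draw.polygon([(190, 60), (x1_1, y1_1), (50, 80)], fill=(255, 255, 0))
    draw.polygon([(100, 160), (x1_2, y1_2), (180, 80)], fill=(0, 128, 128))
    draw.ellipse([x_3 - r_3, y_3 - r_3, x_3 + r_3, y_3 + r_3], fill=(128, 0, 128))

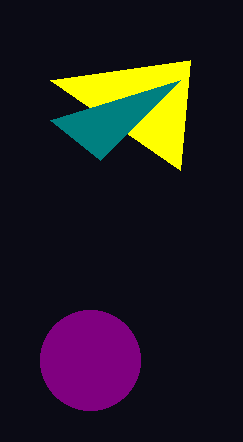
x1_1 = 180; y1_1 = 170; x1_2 = 50; y1_2 = 120; x_3 = 90; y_3 = 360; r_3 = 50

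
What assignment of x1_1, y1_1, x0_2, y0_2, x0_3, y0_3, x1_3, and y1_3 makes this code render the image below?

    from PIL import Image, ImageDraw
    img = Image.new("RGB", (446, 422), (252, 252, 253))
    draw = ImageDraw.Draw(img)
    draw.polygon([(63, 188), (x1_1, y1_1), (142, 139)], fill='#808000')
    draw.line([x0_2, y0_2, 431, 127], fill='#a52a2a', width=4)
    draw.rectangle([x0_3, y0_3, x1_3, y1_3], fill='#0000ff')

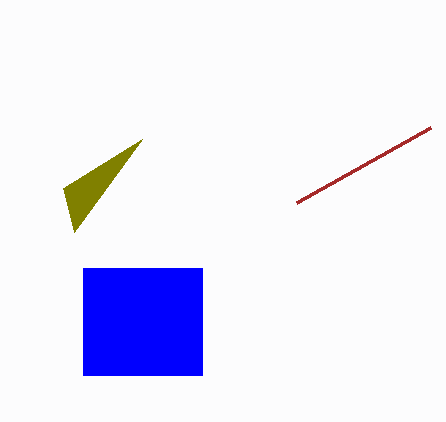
x1_1 = 74; y1_1 = 232; x0_2 = 297; y0_2 = 202; x0_3 = 83; y0_3 = 268; x1_3 = 202; y1_3 = 375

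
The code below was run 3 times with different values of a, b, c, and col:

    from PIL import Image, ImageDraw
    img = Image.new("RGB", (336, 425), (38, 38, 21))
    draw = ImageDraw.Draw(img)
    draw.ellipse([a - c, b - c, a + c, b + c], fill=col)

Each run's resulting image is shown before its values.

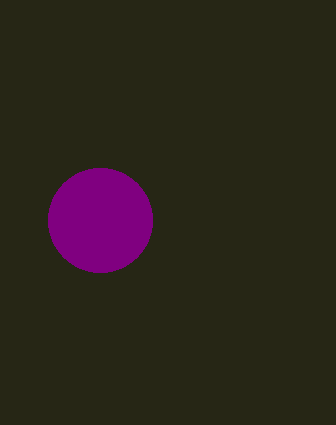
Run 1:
a = 100; b = 220; c = 52; col = 'purple'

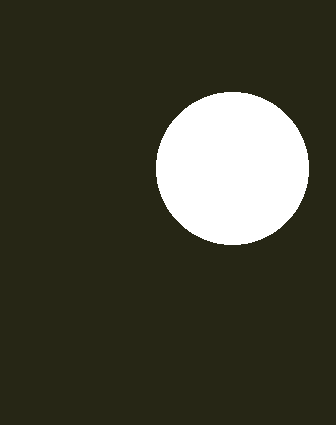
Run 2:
a = 232, b = 168, c = 76, col = 'white'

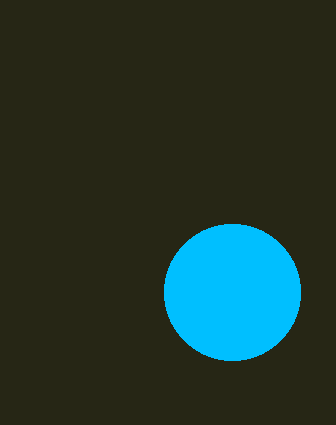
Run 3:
a = 232; b = 292; c = 68; col = 'deepskyblue'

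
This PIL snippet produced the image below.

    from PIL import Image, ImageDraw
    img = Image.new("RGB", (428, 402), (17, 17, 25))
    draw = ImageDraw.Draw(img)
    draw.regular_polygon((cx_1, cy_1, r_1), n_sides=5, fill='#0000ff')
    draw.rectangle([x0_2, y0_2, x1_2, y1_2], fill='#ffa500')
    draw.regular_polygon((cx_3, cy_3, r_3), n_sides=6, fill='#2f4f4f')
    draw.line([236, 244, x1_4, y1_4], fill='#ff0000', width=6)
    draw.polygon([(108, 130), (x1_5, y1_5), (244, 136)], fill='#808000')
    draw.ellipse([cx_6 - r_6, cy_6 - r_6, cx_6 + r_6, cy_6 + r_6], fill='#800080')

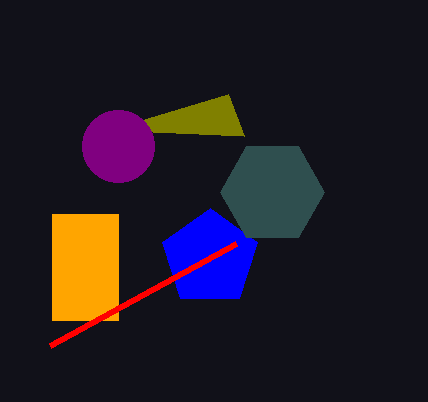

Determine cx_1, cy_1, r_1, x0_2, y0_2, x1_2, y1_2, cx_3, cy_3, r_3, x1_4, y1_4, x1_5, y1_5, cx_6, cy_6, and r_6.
cx_1 = 210; cy_1 = 258; r_1 = 50; x0_2 = 52; y0_2 = 214; x1_2 = 118; y1_2 = 320; cx_3 = 272; cy_3 = 192; r_3 = 52; x1_4 = 50; y1_4 = 346; x1_5 = 228; y1_5 = 94; cx_6 = 118; cy_6 = 146; r_6 = 36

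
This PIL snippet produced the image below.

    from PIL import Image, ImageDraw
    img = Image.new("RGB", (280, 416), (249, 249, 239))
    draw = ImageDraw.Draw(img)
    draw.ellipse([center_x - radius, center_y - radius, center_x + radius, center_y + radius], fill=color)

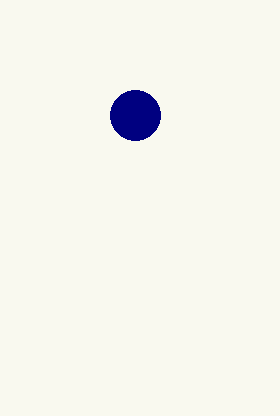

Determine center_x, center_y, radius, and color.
center_x = 135; center_y = 115; radius = 25; color = 'navy'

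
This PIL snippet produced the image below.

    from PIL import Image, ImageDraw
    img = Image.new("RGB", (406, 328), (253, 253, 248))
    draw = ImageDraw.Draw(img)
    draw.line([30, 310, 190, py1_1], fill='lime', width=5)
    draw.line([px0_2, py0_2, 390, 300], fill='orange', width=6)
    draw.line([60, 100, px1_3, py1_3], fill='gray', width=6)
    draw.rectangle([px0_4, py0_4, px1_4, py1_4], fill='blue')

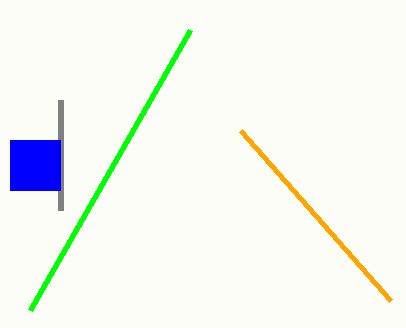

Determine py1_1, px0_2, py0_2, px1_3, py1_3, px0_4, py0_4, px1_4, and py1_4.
py1_1 = 30
px0_2 = 240
py0_2 = 130
px1_3 = 60
py1_3 = 210
px0_4 = 10
py0_4 = 140
px1_4 = 60
py1_4 = 190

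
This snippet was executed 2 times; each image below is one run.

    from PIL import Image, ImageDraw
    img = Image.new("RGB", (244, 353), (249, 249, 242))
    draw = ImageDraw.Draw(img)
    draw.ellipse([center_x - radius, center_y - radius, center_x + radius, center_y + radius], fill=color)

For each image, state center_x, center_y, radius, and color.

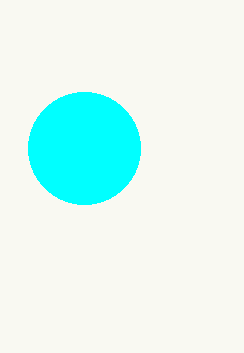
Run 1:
center_x = 84; center_y = 148; radius = 56; color = 'cyan'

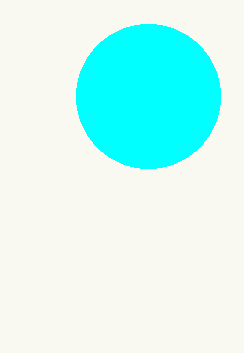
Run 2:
center_x = 148
center_y = 96
radius = 72
color = 'cyan'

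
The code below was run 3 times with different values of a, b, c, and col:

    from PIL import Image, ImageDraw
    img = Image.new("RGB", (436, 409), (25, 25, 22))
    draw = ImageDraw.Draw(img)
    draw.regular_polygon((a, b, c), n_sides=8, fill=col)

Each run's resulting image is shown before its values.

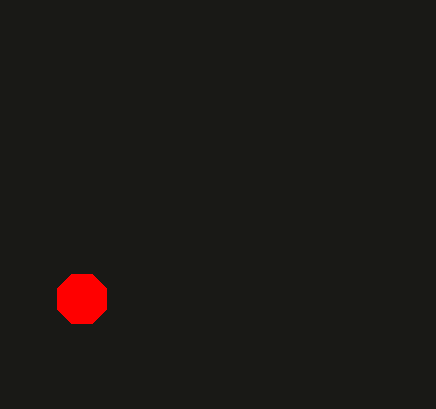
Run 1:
a = 82, b = 299, c = 27, col = 'red'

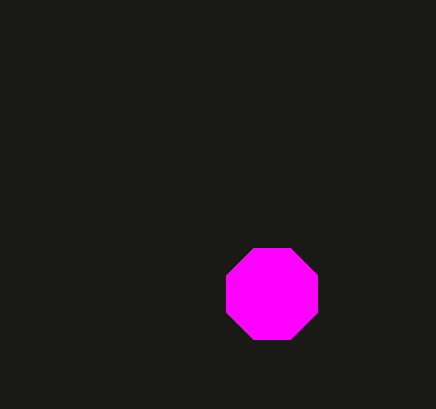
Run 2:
a = 272; b = 294; c = 49; col = 'magenta'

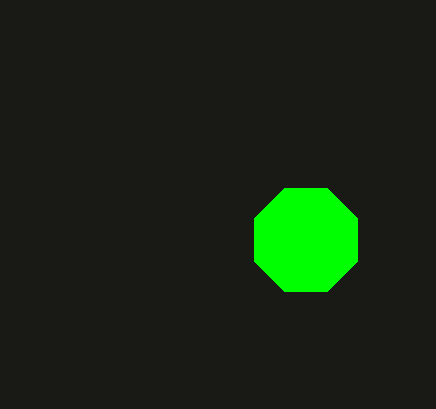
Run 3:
a = 306; b = 240; c = 56; col = 'lime'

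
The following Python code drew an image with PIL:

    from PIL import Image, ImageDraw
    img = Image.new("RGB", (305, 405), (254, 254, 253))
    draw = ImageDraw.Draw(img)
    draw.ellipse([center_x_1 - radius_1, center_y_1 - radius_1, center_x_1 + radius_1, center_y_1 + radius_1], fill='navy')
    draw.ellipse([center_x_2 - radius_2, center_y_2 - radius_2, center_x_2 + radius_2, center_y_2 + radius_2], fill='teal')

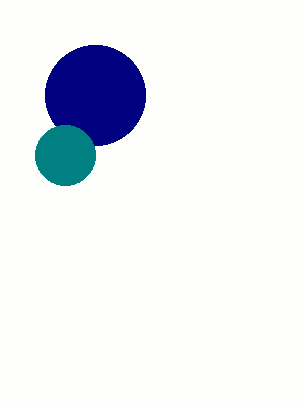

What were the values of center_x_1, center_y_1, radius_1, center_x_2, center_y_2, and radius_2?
center_x_1 = 95
center_y_1 = 95
radius_1 = 50
center_x_2 = 65
center_y_2 = 155
radius_2 = 30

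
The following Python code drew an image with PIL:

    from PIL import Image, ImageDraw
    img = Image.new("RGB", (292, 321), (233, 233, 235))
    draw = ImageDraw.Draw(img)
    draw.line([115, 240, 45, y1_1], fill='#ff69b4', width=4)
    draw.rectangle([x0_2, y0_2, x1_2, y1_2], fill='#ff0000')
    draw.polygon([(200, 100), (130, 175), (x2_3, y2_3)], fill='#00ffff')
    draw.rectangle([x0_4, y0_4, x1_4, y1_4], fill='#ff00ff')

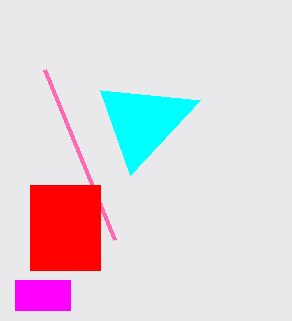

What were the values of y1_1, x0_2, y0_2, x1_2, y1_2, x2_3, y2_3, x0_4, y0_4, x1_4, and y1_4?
y1_1 = 70
x0_2 = 30
y0_2 = 185
x1_2 = 100
y1_2 = 270
x2_3 = 100
y2_3 = 90
x0_4 = 15
y0_4 = 280
x1_4 = 70
y1_4 = 310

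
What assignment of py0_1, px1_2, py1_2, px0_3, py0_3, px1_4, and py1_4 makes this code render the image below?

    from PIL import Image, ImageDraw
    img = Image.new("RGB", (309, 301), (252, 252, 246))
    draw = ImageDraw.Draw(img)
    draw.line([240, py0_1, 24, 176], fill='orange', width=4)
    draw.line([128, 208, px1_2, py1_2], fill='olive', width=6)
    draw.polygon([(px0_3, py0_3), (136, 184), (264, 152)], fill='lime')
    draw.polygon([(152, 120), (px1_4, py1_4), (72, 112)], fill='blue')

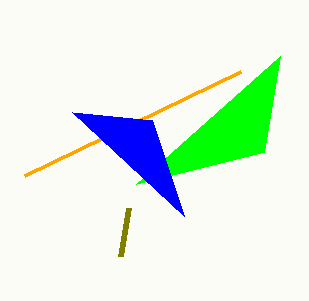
py0_1 = 72, px1_2 = 120, py1_2 = 256, px0_3 = 280, py0_3 = 56, px1_4 = 184, py1_4 = 216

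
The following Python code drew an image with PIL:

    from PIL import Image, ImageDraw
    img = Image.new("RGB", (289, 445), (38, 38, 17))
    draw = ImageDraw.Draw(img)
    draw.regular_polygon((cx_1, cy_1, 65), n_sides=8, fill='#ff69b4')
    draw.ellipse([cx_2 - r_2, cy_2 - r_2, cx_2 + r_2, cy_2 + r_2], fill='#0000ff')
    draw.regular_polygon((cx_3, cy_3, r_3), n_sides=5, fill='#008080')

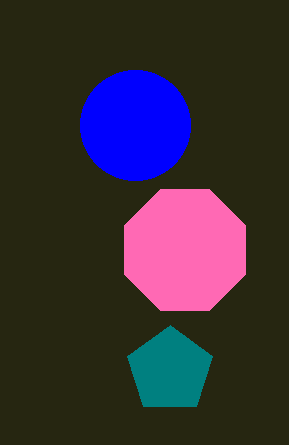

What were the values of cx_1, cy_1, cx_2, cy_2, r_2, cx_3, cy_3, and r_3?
cx_1 = 185, cy_1 = 250, cx_2 = 135, cy_2 = 125, r_2 = 55, cx_3 = 170, cy_3 = 370, r_3 = 45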